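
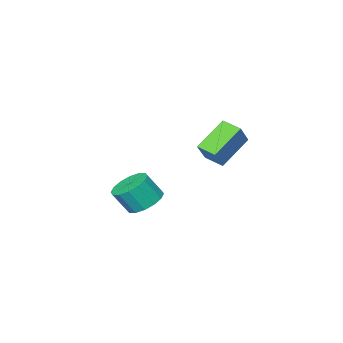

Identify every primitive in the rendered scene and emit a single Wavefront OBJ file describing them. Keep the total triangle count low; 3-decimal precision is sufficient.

v -1.897 2.044 0.807
v -3.156 1.954 1.774
v -2.094 2.851 0.626
v -3.353 2.76 1.593
v -1.247 2.4 1.687
v -2.506 2.309 2.654
v -1.444 3.206 1.506
v -2.703 3.116 2.473
v -2.085 -1.986 -3.245
v -1.328 -2.026 -3.651
v -0.818 -2.414 -2.66
v -1.575 -2.374 -2.255
v -1.346 -1.615 -3.481
v -0.836 -2.003 -2.49
v -1.562 -1.304 -3.248
v -1.052 -1.691 -2.257
v -1.918 -1.175 -3.014
v -1.408 -1.562 -2.023
v -2.319 -1.264 -2.842
v -1.809 -1.651 -1.851
v -2.657 -1.546 -2.779
v -2.147 -1.933 -1.788
v -2.842 -1.946 -2.84
v -2.332 -2.334 -1.849
v -2.824 -2.357 -3.01
v -2.314 -2.745 -2.019
v -2.608 -2.669 -3.243
v -2.098 -3.056 -2.252
v -2.252 -2.798 -3.477
v -1.742 -3.185 -2.486
v -1.851 -2.709 -3.649
v -1.341 -3.096 -2.658
v -1.513 -2.427 -3.712
v -1.003 -2.814 -2.721
f 2 4 1
f 5 2 1
f 1 4 3
f 3 5 1
f 2 8 4
f 6 2 5
f 6 8 2
f 4 8 3
f 7 5 3
f 3 8 7
f 7 6 5
f 8 6 7
f 10 9 13
f 10 13 11
f 11 13 14
f 11 14 12
f 13 9 15
f 13 15 14
f 14 15 16
f 14 16 12
f 15 9 17
f 15 17 16
f 16 17 18
f 16 18 12
f 17 9 19
f 17 19 18
f 18 19 20
f 18 20 12
f 19 9 21
f 19 21 20
f 20 21 22
f 20 22 12
f 21 9 23
f 21 23 22
f 22 23 24
f 22 24 12
f 23 9 25
f 23 25 24
f 24 25 26
f 24 26 12
f 25 9 27
f 25 27 26
f 26 27 28
f 26 28 12
f 27 9 29
f 27 29 28
f 28 29 30
f 28 30 12
f 29 9 31
f 29 31 30
f 30 31 32
f 30 32 12
f 31 9 33
f 31 33 32
f 32 33 34
f 32 34 12
f 33 9 10
f 33 10 34
f 34 10 11
f 34 11 12



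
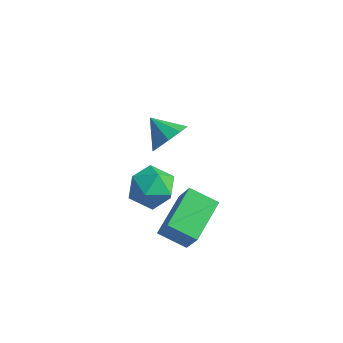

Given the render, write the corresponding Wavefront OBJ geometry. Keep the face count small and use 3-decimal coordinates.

v 2.334 -2.441 0.209
v 1.087 -2.881 0.804
v 1.93 -0.411 0.861
v 0.683 -0.851 1.456
v 3.137 -2.749 1.664
v 1.89 -3.189 2.259
v 2.733 -0.719 2.316
v 1.486 -1.159 2.911
v 0.804 -1.34 3.448
v 1.409 -2.323 3.37
v -0.749 -2.257 2.95
v -0.144 -3.24 2.872
v -0.331 -2.756 3.906
v 0.63 -2.19 4.214
v 0.03 -2.39 2.106
v 0.991 -1.824 2.414
v 0.931 -2.972 2.54
v 0.708 -3.198 3.652
v -0.048 -1.382 2.668
v -0.271 -1.608 3.78
v -2.873 3.076 0.171
v -2.413 3.757 0.841
v -4.107 3.124 0.969
v -2.745 4.119 0.307
v -3.136 3.994 -0.29
v -3.404 3.438 -0.672
v -3.424 2.714 -0.659
v -3.186 2.159 -0.258
v -2.802 2.033 0.344
v -2.451 2.395 0.865
v -2.298 3.076 1.061
f 2 4 1
f 5 2 1
f 1 4 3
f 3 5 1
f 2 8 4
f 6 2 5
f 6 8 2
f 4 8 3
f 7 5 3
f 3 8 7
f 7 6 5
f 8 6 7
f 9 20 14
f 9 14 10
f 9 10 16
f 9 16 19
f 9 19 20
f 10 14 18
f 14 20 13
f 20 19 11
f 19 16 15
f 16 10 17
f 12 18 13
f 12 13 11
f 12 11 15
f 12 15 17
f 12 17 18
f 13 18 14
f 11 13 20
f 15 11 19
f 17 15 16
f 18 17 10
f 22 21 24
f 22 24 23
f 24 21 25
f 24 25 23
f 25 21 26
f 25 26 23
f 26 21 27
f 26 27 23
f 27 21 28
f 27 28 23
f 28 21 29
f 28 29 23
f 29 21 30
f 29 30 23
f 30 21 31
f 30 31 23
f 31 21 22
f 31 22 23



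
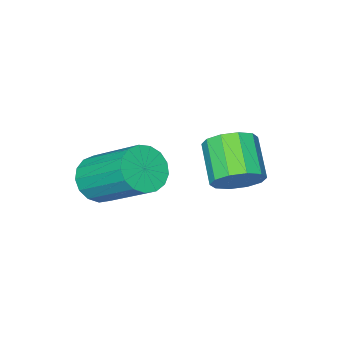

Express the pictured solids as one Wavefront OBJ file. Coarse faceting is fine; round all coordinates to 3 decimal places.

v -0.775 -2.103 2.092
v -0.064 -1.986 2.08
v -0.295 -0.461 3.257
v -1.005 -0.577 3.268
v -0.183 -1.8 1.815
v -0.413 -0.275 2.992
v -0.437 -1.683 1.614
v -0.667 -0.158 2.791
v -0.768 -1.662 1.522
v -0.998 -0.137 2.699
v -1.101 -1.742 1.561
v -1.331 -0.217 2.737
v -1.359 -1.905 1.721
v -1.59 -0.379 2.897
v -1.484 -2.113 1.966
v -1.714 -0.587 3.143
v -1.446 -2.318 2.24
v -1.676 -0.793 3.416
v -1.254 -2.474 2.48
v -1.484 -0.949 3.656
v -0.953 -2.545 2.631
v -1.183 -1.02 3.808
v -0.61 -2.515 2.658
v -0.841 -0.99 3.835
v -0.306 -2.39 2.556
v -0.536 -0.865 3.733
v -0.109 -2.199 2.347
v -0.339 -0.674 3.524
v -3.022 0.558 2.467
v -2.386 0.41 2.747
v -2.922 -0.526 3.472
v -3.558 -0.378 3.193
v -2.577 0.714 2.998
v -3.113 -0.222 3.723
v -2.938 0.959 3.047
v -3.474 0.023 3.772
v -3.331 1.051 2.875
v -3.867 0.115 3.6
v -3.606 0.954 2.547
v -4.142 0.018 3.272
v -3.658 0.706 2.188
v -4.194 -0.23 2.913
v -3.467 0.402 1.937
v -4.003 -0.534 2.662
v -3.106 0.157 1.888
v -3.642 -0.779 2.613
v -2.713 0.065 2.06
v -3.249 -0.871 2.785
v -2.438 0.162 2.388
v -2.974 -0.774 3.113
f 2 1 5
f 2 5 3
f 3 5 6
f 3 6 4
f 5 1 7
f 5 7 6
f 6 7 8
f 6 8 4
f 7 1 9
f 7 9 8
f 8 9 10
f 8 10 4
f 9 1 11
f 9 11 10
f 10 11 12
f 10 12 4
f 11 1 13
f 11 13 12
f 12 13 14
f 12 14 4
f 13 1 15
f 13 15 14
f 14 15 16
f 14 16 4
f 15 1 17
f 15 17 16
f 16 17 18
f 16 18 4
f 17 1 19
f 17 19 18
f 18 19 20
f 18 20 4
f 19 1 21
f 19 21 20
f 20 21 22
f 20 22 4
f 21 1 23
f 21 23 22
f 22 23 24
f 22 24 4
f 23 1 25
f 23 25 24
f 24 25 26
f 24 26 4
f 25 1 27
f 25 27 26
f 26 27 28
f 26 28 4
f 27 1 2
f 27 2 28
f 28 2 3
f 28 3 4
f 30 29 33
f 30 33 31
f 31 33 34
f 31 34 32
f 33 29 35
f 33 35 34
f 34 35 36
f 34 36 32
f 35 29 37
f 35 37 36
f 36 37 38
f 36 38 32
f 37 29 39
f 37 39 38
f 38 39 40
f 38 40 32
f 39 29 41
f 39 41 40
f 40 41 42
f 40 42 32
f 41 29 43
f 41 43 42
f 42 43 44
f 42 44 32
f 43 29 45
f 43 45 44
f 44 45 46
f 44 46 32
f 45 29 47
f 45 47 46
f 46 47 48
f 46 48 32
f 47 29 49
f 47 49 48
f 48 49 50
f 48 50 32
f 49 29 30
f 49 30 50
f 50 30 31
f 50 31 32



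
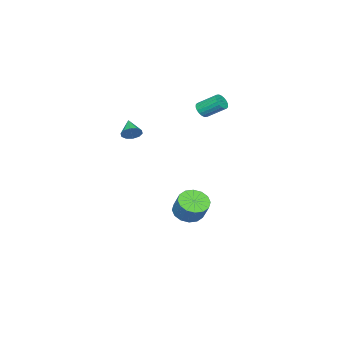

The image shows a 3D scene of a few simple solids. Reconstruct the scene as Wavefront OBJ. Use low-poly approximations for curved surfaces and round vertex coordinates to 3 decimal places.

v -2.942 -2.087 2.725
v -2.697 -2.323 3.145
v -3.013 -1.249 3.934
v -3.258 -1.013 3.515
v -2.519 -2.196 3.043
v -2.836 -1.122 3.833
v -2.426 -2.048 2.879
v -2.742 -0.974 3.668
v -2.434 -1.907 2.684
v -2.751 -0.833 3.474
v -2.543 -1.802 2.498
v -2.86 -0.728 3.287
v -2.731 -1.754 2.356
v -3.048 -0.68 3.146
v -2.961 -1.771 2.288
v -3.277 -0.697 3.077
v -3.187 -1.851 2.306
v -3.503 -0.777 3.095
v -3.364 -1.978 2.407
v -3.681 -0.904 3.197
v -3.458 -2.126 2.572
v -3.774 -1.052 3.361
v -3.449 -2.267 2.766
v -3.766 -1.193 3.556
v -3.34 -2.372 2.953
v -3.657 -1.298 3.742
v -3.152 -2.42 3.094
v -3.469 -1.346 3.884
v -2.923 -2.403 3.163
v -3.239 -1.329 3.952
v 2.947 -2.347 2.943
v 3.393 -2.494 3.283
v 2.293 -3.053 3.497
v 3.224 -2.217 3.435
v 2.949 -1.99 3.4
v 2.673 -1.9 3.19
v 2.501 -1.98 2.886
v 2.5 -2.201 2.603
v 2.669 -2.477 2.45
v 2.945 -2.704 2.486
v 3.221 -2.795 2.696
v 3.392 -2.714 3
v -1.588 -2.009 -4.426
v -0.994 -1.528 -4.921
v -0.617 -0.871 -3.828
v -1.212 -1.351 -3.334
v -1.393 -1.279 -4.933
v -1.017 -0.621 -3.84
v -1.845 -1.225 -4.81
v -1.468 -0.567 -3.717
v -2.228 -1.381 -4.584
v -1.851 -0.723 -3.491
v -2.439 -1.705 -4.316
v -2.062 -1.047 -3.223
v -2.423 -2.111 -4.077
v -2.046 -1.453 -2.985
v -2.183 -2.489 -3.932
v -1.806 -1.832 -2.839
v -1.783 -2.739 -3.92
v -1.407 -2.081 -2.827
v -1.332 -2.793 -4.043
v -0.955 -2.135 -2.95
v -0.949 -2.637 -4.269
v -0.572 -1.979 -3.176
v -0.738 -2.313 -4.537
v -0.361 -1.655 -3.444
v -0.754 -1.907 -4.775
v -0.377 -1.249 -3.683
f 2 1 5
f 2 5 3
f 3 5 6
f 3 6 4
f 5 1 7
f 5 7 6
f 6 7 8
f 6 8 4
f 7 1 9
f 7 9 8
f 8 9 10
f 8 10 4
f 9 1 11
f 9 11 10
f 10 11 12
f 10 12 4
f 11 1 13
f 11 13 12
f 12 13 14
f 12 14 4
f 13 1 15
f 13 15 14
f 14 15 16
f 14 16 4
f 15 1 17
f 15 17 16
f 16 17 18
f 16 18 4
f 17 1 19
f 17 19 18
f 18 19 20
f 18 20 4
f 19 1 21
f 19 21 20
f 20 21 22
f 20 22 4
f 21 1 23
f 21 23 22
f 22 23 24
f 22 24 4
f 23 1 25
f 23 25 24
f 24 25 26
f 24 26 4
f 25 1 27
f 25 27 26
f 26 27 28
f 26 28 4
f 27 1 29
f 27 29 28
f 28 29 30
f 28 30 4
f 29 1 2
f 29 2 30
f 30 2 3
f 30 3 4
f 32 31 34
f 32 34 33
f 34 31 35
f 34 35 33
f 35 31 36
f 35 36 33
f 36 31 37
f 36 37 33
f 37 31 38
f 37 38 33
f 38 31 39
f 38 39 33
f 39 31 40
f 39 40 33
f 40 31 41
f 40 41 33
f 41 31 42
f 41 42 33
f 42 31 32
f 42 32 33
f 44 43 47
f 44 47 45
f 45 47 48
f 45 48 46
f 47 43 49
f 47 49 48
f 48 49 50
f 48 50 46
f 49 43 51
f 49 51 50
f 50 51 52
f 50 52 46
f 51 43 53
f 51 53 52
f 52 53 54
f 52 54 46
f 53 43 55
f 53 55 54
f 54 55 56
f 54 56 46
f 55 43 57
f 55 57 56
f 56 57 58
f 56 58 46
f 57 43 59
f 57 59 58
f 58 59 60
f 58 60 46
f 59 43 61
f 59 61 60
f 60 61 62
f 60 62 46
f 61 43 63
f 61 63 62
f 62 63 64
f 62 64 46
f 63 43 65
f 63 65 64
f 64 65 66
f 64 66 46
f 65 43 67
f 65 67 66
f 66 67 68
f 66 68 46
f 67 43 44
f 67 44 68
f 68 44 45
f 68 45 46



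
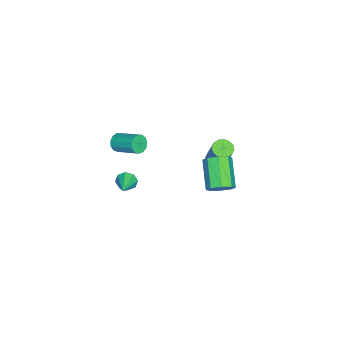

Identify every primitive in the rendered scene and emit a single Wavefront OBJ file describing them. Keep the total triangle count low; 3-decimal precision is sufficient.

v -1.49 -3.603 -1.89
v -1.129 -3.502 -2.306
v -0.729 -2.216 -1.646
v -1.09 -2.317 -1.23
v -1.403 -3.372 -2.393
v -1.003 -2.086 -1.733
v -1.705 -3.316 -2.32
v -1.305 -2.029 -1.66
v -1.938 -3.351 -2.111
v -1.539 -2.064 -1.451
v -2.03 -3.466 -1.831
v -1.63 -2.179 -1.171
v -1.949 -3.624 -1.571
v -1.55 -2.338 -0.911
v -1.723 -3.776 -1.411
v -1.324 -2.49 -0.751
v -1.423 -3.873 -1.404
v -1.023 -2.587 -0.744
v -1.144 -3.885 -1.551
v -0.744 -2.598 -0.891
v -0.975 -3.807 -1.806
v -0.575 -2.52 -1.146
v -0.969 -3.664 -2.087
v -0.569 -2.378 -1.427
v 2.304 -1.739 -0.786
v 2.529 -2.036 -1.204
v 3.456 -1.501 -0.334
v 2.483 -1.622 -1.304
v 2.332 -1.276 -1.1
v 2.164 -1.202 -0.713
v 2.079 -1.442 -0.368
v 2.125 -1.856 -0.268
v 2.276 -2.202 -0.472
v 2.444 -2.276 -0.859
v -4.35 0.701 -4.656
v -3.948 0.286 -4.695
v -3.148 0.883 -2.802
v -3.55 1.299 -2.764
v -3.823 0.526 -4.824
v -3.023 1.124 -2.931
v -3.84 0.814 -4.908
v -3.04 1.411 -3.015
v -3.993 1.072 -4.924
v -3.193 1.669 -3.031
v -4.242 1.23 -4.869
v -3.442 1.827 -2.976
v -4.52 1.247 -4.757
v -3.72 1.844 -2.864
v -4.752 1.117 -4.618
v -3.952 1.714 -2.725
v -4.877 0.876 -4.489
v -4.077 1.474 -2.596
v -4.86 0.589 -4.405
v -4.06 1.186 -2.512
v -4.707 0.331 -4.389
v -3.907 0.928 -2.496
v -4.458 0.173 -4.444
v -3.658 0.77 -2.551
v -4.18 0.156 -4.556
v -3.38 0.753 -2.663
v 1.349 2.731 -0.821
v 1.73 2.887 -0.231
v 0.452 2.285 0.752
v 0.071 2.129 0.161
v 1.409 3.305 -0.392
v 0.132 2.704 0.591
v 1.053 3.387 -0.804
v -0.224 2.785 0.179
v 0.87 3.084 -1.227
v -0.407 2.483 -0.244
v 0.968 2.575 -1.412
v -0.31 1.973 -0.429
v 1.288 2.156 -1.251
v 0.011 1.555 -0.268
v 1.644 2.075 -0.839
v 0.367 1.473 0.144
v 1.827 2.377 -0.416
v 0.55 1.776 0.567
f 2 1 5
f 2 5 3
f 3 5 6
f 3 6 4
f 5 1 7
f 5 7 6
f 6 7 8
f 6 8 4
f 7 1 9
f 7 9 8
f 8 9 10
f 8 10 4
f 9 1 11
f 9 11 10
f 10 11 12
f 10 12 4
f 11 1 13
f 11 13 12
f 12 13 14
f 12 14 4
f 13 1 15
f 13 15 14
f 14 15 16
f 14 16 4
f 15 1 17
f 15 17 16
f 16 17 18
f 16 18 4
f 17 1 19
f 17 19 18
f 18 19 20
f 18 20 4
f 19 1 21
f 19 21 20
f 20 21 22
f 20 22 4
f 21 1 23
f 21 23 22
f 22 23 24
f 22 24 4
f 23 1 2
f 23 2 24
f 24 2 3
f 24 3 4
f 26 25 28
f 26 28 27
f 28 25 29
f 28 29 27
f 29 25 30
f 29 30 27
f 30 25 31
f 30 31 27
f 31 25 32
f 31 32 27
f 32 25 33
f 32 33 27
f 33 25 34
f 33 34 27
f 34 25 26
f 34 26 27
f 36 35 39
f 36 39 37
f 37 39 40
f 37 40 38
f 39 35 41
f 39 41 40
f 40 41 42
f 40 42 38
f 41 35 43
f 41 43 42
f 42 43 44
f 42 44 38
f 43 35 45
f 43 45 44
f 44 45 46
f 44 46 38
f 45 35 47
f 45 47 46
f 46 47 48
f 46 48 38
f 47 35 49
f 47 49 48
f 48 49 50
f 48 50 38
f 49 35 51
f 49 51 50
f 50 51 52
f 50 52 38
f 51 35 53
f 51 53 52
f 52 53 54
f 52 54 38
f 53 35 55
f 53 55 54
f 54 55 56
f 54 56 38
f 55 35 57
f 55 57 56
f 56 57 58
f 56 58 38
f 57 35 59
f 57 59 58
f 58 59 60
f 58 60 38
f 59 35 36
f 59 36 60
f 60 36 37
f 60 37 38
f 62 61 65
f 62 65 63
f 63 65 66
f 63 66 64
f 65 61 67
f 65 67 66
f 66 67 68
f 66 68 64
f 67 61 69
f 67 69 68
f 68 69 70
f 68 70 64
f 69 61 71
f 69 71 70
f 70 71 72
f 70 72 64
f 71 61 73
f 71 73 72
f 72 73 74
f 72 74 64
f 73 61 75
f 73 75 74
f 74 75 76
f 74 76 64
f 75 61 77
f 75 77 76
f 76 77 78
f 76 78 64
f 77 61 62
f 77 62 78
f 78 62 63
f 78 63 64



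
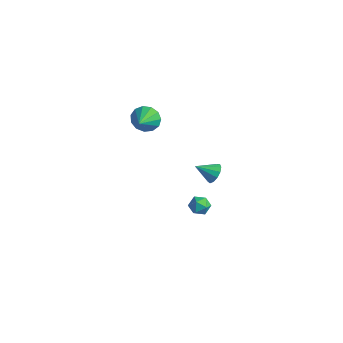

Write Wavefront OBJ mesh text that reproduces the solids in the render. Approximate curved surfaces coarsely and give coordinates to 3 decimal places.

v 3.762 -3.549 2.611
v 4.236 -3.551 3.041
v 3.198 -4.351 3.229
v 4.001 -3.3 3.15
v 3.689 -3.129 3.089
v 3.401 -3.091 2.875
v 3.228 -3.198 2.578
v 3.224 -3.417 2.291
v 3.391 -3.677 2.105
v 3.676 -3.897 2.081
v 3.988 -4.006 2.224
v 4.229 -3.97 2.49
v 4.321 -3.8 2.795
v 1.229 -2.206 -2.857
v 1.646 -1.98 -2.394
v 1.014 -3.06 -2.246
v 1.431 -2.834 -1.783
v 0.861 -2.516 -1.899
v 0.994 -1.989 -2.277
v 1.666 -3.051 -2.363
v 1.799 -2.524 -2.741
v 1.916 -2.503 -2.089
v 1.419 -2.172 -1.802
v 1.241 -2.868 -2.838
v 0.744 -2.537 -2.551
v -3.819 -2.174 1.363
v -3.434 -1.605 1.897
v -3.121 -3.146 1.897
v -3.835 -1.764 2.13
v -4.231 -2.054 2.12
v -4.495 -2.381 1.869
v -4.545 -2.643 1.458
v -4.364 -2.756 1.016
v -4.01 -2.684 0.685
v -3.595 -2.45 0.569
v -3.251 -2.129 0.705
v -3.087 -1.822 1.05
v -3.156 -1.626 1.494
f 2 1 4
f 2 4 3
f 4 1 5
f 4 5 3
f 5 1 6
f 5 6 3
f 6 1 7
f 6 7 3
f 7 1 8
f 7 8 3
f 8 1 9
f 8 9 3
f 9 1 10
f 9 10 3
f 10 1 11
f 10 11 3
f 11 1 12
f 11 12 3
f 12 1 13
f 12 13 3
f 13 1 2
f 13 2 3
f 14 25 19
f 14 19 15
f 14 15 21
f 14 21 24
f 14 24 25
f 15 19 23
f 19 25 18
f 25 24 16
f 24 21 20
f 21 15 22
f 17 23 18
f 17 18 16
f 17 16 20
f 17 20 22
f 17 22 23
f 18 23 19
f 16 18 25
f 20 16 24
f 22 20 21
f 23 22 15
f 27 26 29
f 27 29 28
f 29 26 30
f 29 30 28
f 30 26 31
f 30 31 28
f 31 26 32
f 31 32 28
f 32 26 33
f 32 33 28
f 33 26 34
f 33 34 28
f 34 26 35
f 34 35 28
f 35 26 36
f 35 36 28
f 36 26 37
f 36 37 28
f 37 26 38
f 37 38 28
f 38 26 27
f 38 27 28



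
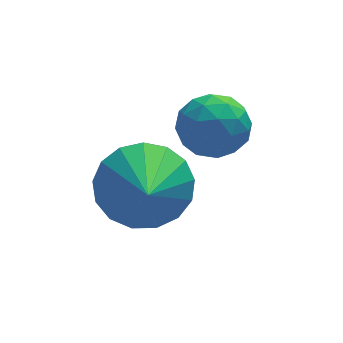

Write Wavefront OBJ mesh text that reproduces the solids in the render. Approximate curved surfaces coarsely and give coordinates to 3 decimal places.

v -2.122 3.643 2.405
v -1.705 3.954 2.94
v -1.835 2.546 2.82
v -1.418 2.857 3.355
v -2.162 2.924 3.374
v -2.339 3.602 3.118
v -1.201 2.898 2.642
v -1.378 3.576 2.386
v -1.136 3.494 3.087
v -1.73 3.51 3.539
v -1.81 2.99 2.221
v -2.404 3.006 2.673
v -1.939 3.895 2.636
v -1.601 2.605 3.124
v -2.038 2.644 3.135
v -1.794 2.827 3.45
v -2.311 3.688 2.74
v -2.066 3.871 3.055
v -2.335 3.265 3.31
v -1.474 2.629 2.705
v -1.229 2.812 3.02
v -1.746 3.673 2.31
v -1.502 3.856 2.625
v -1.205 3.235 2.45
v -1.359 3.807 3.037
v -1.191 3.162 3.281
v -1.063 3.186 2.862
v -1.167 3.585 2.711
v -1.708 3.817 3.303
v -1.54 3.172 3.547
v -1.977 3.211 3.558
v -2.081 3.61 3.407
v -1.374 3.546 3.389
v -2 3.328 2.213
v -1.832 2.683 2.457
v -1.459 2.89 2.353
v -1.563 3.289 2.202
v -2.349 3.338 2.479
v -2.181 2.693 2.723
v -2.373 2.915 3.049
v -2.477 3.314 2.898
v -2.166 2.954 2.371
v -3.063 3.373 1.23
v -2.11 3.279 1.294
v -3.257 2.087 2.23
v -2.216 3.563 1.639
v -2.516 3.804 1.89
v -2.941 3.946 1.99
v -3.395 3.957 1.916
v -3.772 3.833 1.684
v -3.987 3.604 1.349
v -3.99 3.323 0.986
v -3.781 3.052 0.679
v -3.408 2.855 0.498
v -2.955 2.776 0.485
v -2.527 2.834 0.643
v -2.222 3.016 0.934
f 1 38 17
f 38 12 41
f 17 41 6
f 38 41 17
f 1 17 13
f 17 6 18
f 13 18 2
f 17 18 13
f 1 13 22
f 13 2 23
f 22 23 8
f 13 23 22
f 1 22 34
f 22 8 37
f 34 37 11
f 22 37 34
f 1 34 38
f 34 11 42
f 38 42 12
f 34 42 38
f 2 18 29
f 18 6 32
f 29 32 10
f 18 32 29
f 6 41 19
f 41 12 40
f 19 40 5
f 41 40 19
f 12 42 39
f 42 11 35
f 39 35 3
f 42 35 39
f 11 37 36
f 37 8 24
f 36 24 7
f 37 24 36
f 8 23 28
f 23 2 25
f 28 25 9
f 23 25 28
f 4 30 16
f 30 10 31
f 16 31 5
f 30 31 16
f 4 16 14
f 16 5 15
f 14 15 3
f 16 15 14
f 4 14 21
f 14 3 20
f 21 20 7
f 14 20 21
f 4 21 26
f 21 7 27
f 26 27 9
f 21 27 26
f 4 26 30
f 26 9 33
f 30 33 10
f 26 33 30
f 5 31 19
f 31 10 32
f 19 32 6
f 31 32 19
f 3 15 39
f 15 5 40
f 39 40 12
f 15 40 39
f 7 20 36
f 20 3 35
f 36 35 11
f 20 35 36
f 9 27 28
f 27 7 24
f 28 24 8
f 27 24 28
f 10 33 29
f 33 9 25
f 29 25 2
f 33 25 29
f 44 43 46
f 44 46 45
f 46 43 47
f 46 47 45
f 47 43 48
f 47 48 45
f 48 43 49
f 48 49 45
f 49 43 50
f 49 50 45
f 50 43 51
f 50 51 45
f 51 43 52
f 51 52 45
f 52 43 53
f 52 53 45
f 53 43 54
f 53 54 45
f 54 43 55
f 54 55 45
f 55 43 56
f 55 56 45
f 56 43 57
f 56 57 45
f 57 43 44
f 57 44 45



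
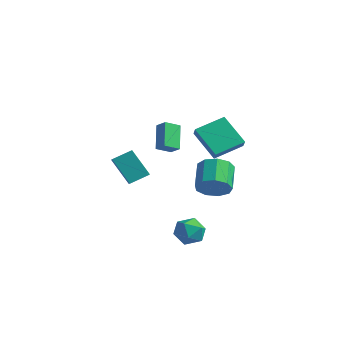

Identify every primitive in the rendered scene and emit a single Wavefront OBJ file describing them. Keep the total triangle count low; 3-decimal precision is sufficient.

v 2.839 1.762 2.024
v 1.211 1.968 3.35
v 3.521 3.415 2.605
v 1.893 3.621 3.931
v 3.267 1.379 2.609
v 1.639 1.585 3.935
v 3.949 3.032 3.19
v 2.321 3.238 4.516
v -3.466 1.797 -2.125
v -4.726 1.707 -0.562
v -2.88 2.828 -1.594
v -4.141 2.739 -0.031
v -2.779 1.141 -1.609
v -4.04 1.052 -0.046
v -2.194 2.173 -1.078
v -3.454 2.083 0.485
v 2.501 0.596 -3.902
v 3.342 0.189 -3.551
v 1.698 0.051 -2.609
v 2.539 -0.356 -2.258
v 2.44 0.637 -2.287
v 2.936 0.974 -3.086
v 2.104 -0.734 -3.074
v 2.6 -0.397 -3.873
v 3.097 -0.634 -3.039
v 3.305 0.214 -2.553
v 1.735 0.026 -3.607
v 1.943 0.874 -3.121
v -2.785 4.724 1.468
v -3.155 3.837 1.939
v -2.098 4.693 1.951
v -2.468 3.806 2.421
v -1.952 3.714 0.219
v -2.322 2.827 0.689
v -1.265 3.683 0.701
v -1.635 2.796 1.172
v 3.715 0.691 0.456
v 4.203 1.427 -0.074
v 3.333 2.644 0.814
v 2.845 1.909 1.344
v 3.609 1.245 -0.406
v 2.739 2.462 0.482
v 3.064 0.803 -0.335
v 2.195 2.021 0.553
v 2.824 0.31 0.107
v 1.954 1.527 0.995
v 3.001 -0.006 0.712
v 2.131 1.212 1.6
v 3.512 0.005 1.197
v 2.642 1.223 2.085
v 4.117 0.337 1.335
v 3.248 1.555 2.224
v 4.535 0.835 1.062
v 3.665 2.052 1.95
v 4.569 1.265 0.506
v 3.699 2.483 1.394
f 2 4 1
f 5 2 1
f 1 4 3
f 3 5 1
f 2 8 4
f 6 2 5
f 6 8 2
f 4 8 3
f 7 5 3
f 3 8 7
f 7 6 5
f 8 6 7
f 10 12 9
f 13 10 9
f 9 12 11
f 11 13 9
f 10 16 12
f 14 10 13
f 14 16 10
f 12 16 11
f 15 13 11
f 11 16 15
f 15 14 13
f 16 14 15
f 17 28 22
f 17 22 18
f 17 18 24
f 17 24 27
f 17 27 28
f 18 22 26
f 22 28 21
f 28 27 19
f 27 24 23
f 24 18 25
f 20 26 21
f 20 21 19
f 20 19 23
f 20 23 25
f 20 25 26
f 21 26 22
f 19 21 28
f 23 19 27
f 25 23 24
f 26 25 18
f 30 32 29
f 33 30 29
f 29 32 31
f 31 33 29
f 30 36 32
f 34 30 33
f 34 36 30
f 32 36 31
f 35 33 31
f 31 36 35
f 35 34 33
f 36 34 35
f 38 37 41
f 38 41 39
f 39 41 42
f 39 42 40
f 41 37 43
f 41 43 42
f 42 43 44
f 42 44 40
f 43 37 45
f 43 45 44
f 44 45 46
f 44 46 40
f 45 37 47
f 45 47 46
f 46 47 48
f 46 48 40
f 47 37 49
f 47 49 48
f 48 49 50
f 48 50 40
f 49 37 51
f 49 51 50
f 50 51 52
f 50 52 40
f 51 37 53
f 51 53 52
f 52 53 54
f 52 54 40
f 53 37 55
f 53 55 54
f 54 55 56
f 54 56 40
f 55 37 38
f 55 38 56
f 56 38 39
f 56 39 40



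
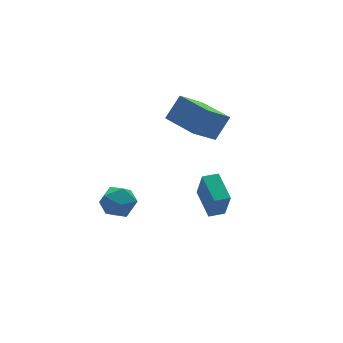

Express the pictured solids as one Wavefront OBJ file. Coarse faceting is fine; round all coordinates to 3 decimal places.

v 1.059 0.975 2.203
v 2.057 1.195 3.447
v 0.65 3.106 2.156
v 1.648 3.325 3.4
v 2.552 1.235 0.96
v 3.55 1.454 2.204
v 2.143 3.365 0.913
v 3.141 3.585 2.157
v -0.598 -3.348 -0.551
v -0.646 -3.933 1.087
v -0.312 -1.725 0.038
v -0.36 -2.31 1.676
v 0.26 -3.49 -0.576
v 0.212 -4.075 1.062
v 0.546 -1.867 0.013
v 0.498 -2.452 1.651
v -3.923 0.636 0.246
v -3.024 0.145 -0.034
v -4.836 -0.585 -0.546
v -3.937 -1.076 -0.826
v -4.235 -1.053 0.194
v -3.67 -0.298 0.683
v -4.19 -0.142 -1.263
v -3.625 0.613 -0.774
v -3.189 -0.336 -0.966
v -3.217 -0.899 -0.066
v -4.643 0.459 -0.514
v -4.671 -0.104 0.386
f 2 4 1
f 5 2 1
f 1 4 3
f 3 5 1
f 2 8 4
f 6 2 5
f 6 8 2
f 4 8 3
f 7 5 3
f 3 8 7
f 7 6 5
f 8 6 7
f 10 12 9
f 13 10 9
f 9 12 11
f 11 13 9
f 10 16 12
f 14 10 13
f 14 16 10
f 12 16 11
f 15 13 11
f 11 16 15
f 15 14 13
f 16 14 15
f 17 28 22
f 17 22 18
f 17 18 24
f 17 24 27
f 17 27 28
f 18 22 26
f 22 28 21
f 28 27 19
f 27 24 23
f 24 18 25
f 20 26 21
f 20 21 19
f 20 19 23
f 20 23 25
f 20 25 26
f 21 26 22
f 19 21 28
f 23 19 27
f 25 23 24
f 26 25 18



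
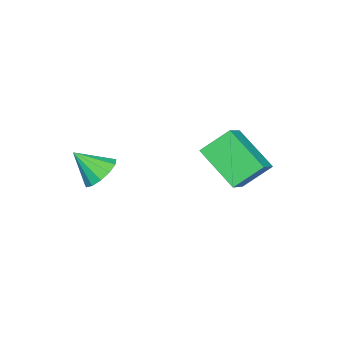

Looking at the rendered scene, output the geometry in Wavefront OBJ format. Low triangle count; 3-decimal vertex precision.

v -2.312 1.381 -1.529
v -1.098 1.404 -0.615
v -1.532 3.006 -2.607
v -0.318 3.029 -1.692
v -1.602 0.431 -2.448
v -0.388 0.454 -1.533
v -0.822 2.056 -3.525
v 0.392 2.079 -2.611
v 3.113 -2.078 -0.873
v 3.826 -1.752 -0.634
v 3.247 -3.082 0.093
v 3.498 -1.55 -0.379
v 3.048 -1.516 -0.281
v 2.618 -1.66 -0.37
v 2.346 -1.937 -0.62
v 2.316 -2.259 -0.95
v 2.54 -2.524 -1.256
v 2.945 -2.647 -1.44
v 3.404 -2.59 -1.445
v 3.77 -2.37 -1.268
v 3.927 -2.058 -0.966
f 2 4 1
f 5 2 1
f 1 4 3
f 3 5 1
f 2 8 4
f 6 2 5
f 6 8 2
f 4 8 3
f 7 5 3
f 3 8 7
f 7 6 5
f 8 6 7
f 10 9 12
f 10 12 11
f 12 9 13
f 12 13 11
f 13 9 14
f 13 14 11
f 14 9 15
f 14 15 11
f 15 9 16
f 15 16 11
f 16 9 17
f 16 17 11
f 17 9 18
f 17 18 11
f 18 9 19
f 18 19 11
f 19 9 20
f 19 20 11
f 20 9 21
f 20 21 11
f 21 9 10
f 21 10 11



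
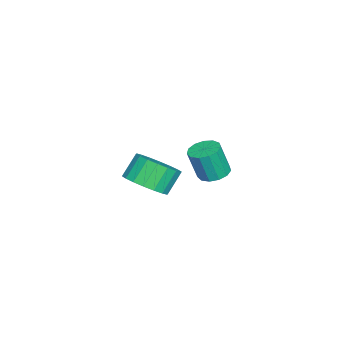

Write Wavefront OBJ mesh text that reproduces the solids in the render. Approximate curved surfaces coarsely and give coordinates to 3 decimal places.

v -0.674 -1.646 -2.833
v 0.237 -1.453 -2.267
v -0.475 -1.04 -1.261
v -1.386 -1.234 -1.827
v 0.16 -1.032 -2.495
v -0.552 -0.619 -1.488
v -0.082 -0.732 -2.789
v -0.795 -0.319 -1.783
v -0.442 -0.613 -3.092
v -1.154 -0.201 -2.086
v -0.847 -0.699 -3.344
v -1.56 -0.287 -2.338
v -1.218 -0.973 -3.495
v -1.931 -0.56 -2.489
v -1.482 -1.38 -3.514
v -2.194 -0.967 -2.508
v -1.585 -1.84 -3.399
v -2.297 -1.427 -2.393
v -1.508 -2.261 -3.172
v -2.22 -1.848 -2.165
v -1.265 -2.561 -2.877
v -1.978 -2.148 -1.871
v -0.906 -2.679 -2.574
v -1.618 -2.267 -1.568
v -0.5 -2.593 -2.322
v -1.213 -2.181 -1.316
v -0.129 -2.32 -2.171
v -0.842 -1.907 -1.165
v 0.134 -1.913 -2.152
v -0.578 -1.5 -1.146
v 3.668 2.392 1.55
v 4.216 2.023 1.388
v 4.36 1.64 2.747
v 3.812 2.008 2.91
v 4.343 2.374 1.473
v 4.488 1.991 2.833
v 4.256 2.731 1.583
v 4.401 2.347 2.943
v 3.982 2.98 1.683
v 4.127 2.596 3.042
v 3.609 3.042 1.74
v 3.753 2.659 3.1
v 3.254 2.898 1.737
v 3.398 2.514 3.097
v 3.03 2.593 1.675
v 3.175 2.209 3.034
v 3.009 2.224 1.573
v 3.154 1.841 2.933
v 3.197 1.909 1.464
v 3.342 1.525 2.824
v 3.534 1.746 1.382
v 3.679 1.363 2.742
v 3.914 1.789 1.354
v 4.059 1.406 2.714
f 2 1 5
f 2 5 3
f 3 5 6
f 3 6 4
f 5 1 7
f 5 7 6
f 6 7 8
f 6 8 4
f 7 1 9
f 7 9 8
f 8 9 10
f 8 10 4
f 9 1 11
f 9 11 10
f 10 11 12
f 10 12 4
f 11 1 13
f 11 13 12
f 12 13 14
f 12 14 4
f 13 1 15
f 13 15 14
f 14 15 16
f 14 16 4
f 15 1 17
f 15 17 16
f 16 17 18
f 16 18 4
f 17 1 19
f 17 19 18
f 18 19 20
f 18 20 4
f 19 1 21
f 19 21 20
f 20 21 22
f 20 22 4
f 21 1 23
f 21 23 22
f 22 23 24
f 22 24 4
f 23 1 25
f 23 25 24
f 24 25 26
f 24 26 4
f 25 1 27
f 25 27 26
f 26 27 28
f 26 28 4
f 27 1 29
f 27 29 28
f 28 29 30
f 28 30 4
f 29 1 2
f 29 2 30
f 30 2 3
f 30 3 4
f 32 31 35
f 32 35 33
f 33 35 36
f 33 36 34
f 35 31 37
f 35 37 36
f 36 37 38
f 36 38 34
f 37 31 39
f 37 39 38
f 38 39 40
f 38 40 34
f 39 31 41
f 39 41 40
f 40 41 42
f 40 42 34
f 41 31 43
f 41 43 42
f 42 43 44
f 42 44 34
f 43 31 45
f 43 45 44
f 44 45 46
f 44 46 34
f 45 31 47
f 45 47 46
f 46 47 48
f 46 48 34
f 47 31 49
f 47 49 48
f 48 49 50
f 48 50 34
f 49 31 51
f 49 51 50
f 50 51 52
f 50 52 34
f 51 31 53
f 51 53 52
f 52 53 54
f 52 54 34
f 53 31 32
f 53 32 54
f 54 32 33
f 54 33 34



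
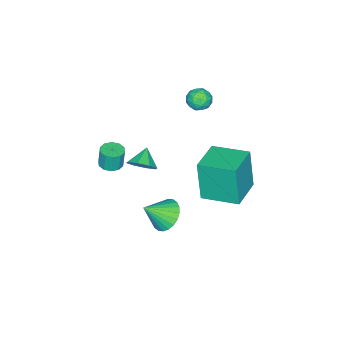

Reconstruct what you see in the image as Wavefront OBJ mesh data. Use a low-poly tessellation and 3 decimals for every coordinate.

v 0.443 0.867 -2.106
v 1.172 1.196 -2.52
v 1.277 0.193 -1.174
v 1.109 1.447 -2.282
v 0.945 1.609 -2.017
v 0.704 1.659 -1.766
v 0.424 1.588 -1.567
v 0.147 1.407 -1.449
v -0.085 1.144 -1.432
v -0.237 0.839 -1.517
v -0.285 0.538 -1.692
v -0.222 0.288 -1.929
v -0.058 0.125 -2.194
v 0.182 0.076 -2.445
v 0.462 0.147 -2.644
v 0.739 0.327 -2.762
v 0.972 0.59 -2.779
v 1.123 0.895 -2.694
v -2.157 1.944 -0.968
v -2.331 1.614 1.19
v -2.468 3.771 -0.714
v -2.643 3.441 1.444
v -0.397 2.219 -0.784
v -0.572 1.889 1.374
v -0.709 4.046 -0.53
v -0.883 3.716 1.628
v 0.821 -1.845 0.697
v 1.4 -1.837 0.731
v 1.338 -1.767 1.757
v 0.759 -1.775 1.723
v 1.286 -1.498 0.701
v 1.224 -1.428 1.727
v 0.994 -1.292 0.67
v 0.933 -1.222 1.695
v 0.636 -1.297 0.649
v 0.575 -1.227 1.674
v 0.349 -1.512 0.646
v 0.287 -1.441 1.672
v 0.242 -1.853 0.663
v 0.18 -1.783 1.689
v 0.356 -2.192 0.693
v 0.294 -2.122 1.719
v 0.647 -2.398 0.725
v 0.586 -2.328 1.75
v 1.005 -2.393 0.746
v 0.944 -2.323 1.771
v 1.293 -2.179 0.748
v 1.231 -2.108 1.774
v -3.368 -2.928 -3.602
v -2.904 -3.426 -3.182
v -4.192 -3.152 -2.958
v -2.89 -2.854 -2.965
v -3.156 -2.325 -3.121
v -3.546 -2.149 -3.559
v -3.832 -2.43 -4.022
v -3.846 -3.002 -4.239
v -3.58 -3.531 -4.083
v -3.189 -3.706 -3.645
v -3.865 0.483 2.252
v -3.328 0.159 2.464
v -4.492 -0.239 2.736
v -3.955 -0.563 2.948
v -4.101 0.033 3.196
v -3.714 0.48 2.897
v -4.106 -0.56 2.303
v -3.719 -0.113 2.004
v -3.477 -0.485 2.496
v -3.474 -0.119 3.048
v -4.346 0.039 2.152
v -4.343 0.405 2.704
v -3.541 0.385 2.316
v -4.279 -0.465 2.884
v -4.365 -0.114 3.03
v -4.049 -0.305 3.155
v -3.768 0.573 2.57
v -3.452 0.383 2.695
v -3.907 0.308 3.125
v -4.368 -0.463 2.505
v -4.052 -0.653 2.63
v -3.771 0.225 2.045
v -3.455 0.034 2.17
v -3.913 -0.388 2.075
v -3.313 -0.185 2.459
v -3.682 -0.61 2.743
v -3.771 -0.607 2.364
v -3.543 -0.345 2.188
v -3.311 0.031 2.783
v -3.68 -0.394 3.067
v -3.766 -0.044 3.213
v -3.538 0.219 3.038
v -3.399 -0.348 2.802
v -4.14 0.314 2.133
v -4.509 -0.111 2.417
v -4.282 -0.299 2.162
v -4.054 -0.036 1.987
v -4.138 0.53 2.457
v -4.507 0.105 2.741
v -4.277 0.265 3.012
v -4.049 0.527 2.836
v -4.421 0.268 2.398
f 2 1 4
f 2 4 3
f 4 1 5
f 4 5 3
f 5 1 6
f 5 6 3
f 6 1 7
f 6 7 3
f 7 1 8
f 7 8 3
f 8 1 9
f 8 9 3
f 9 1 10
f 9 10 3
f 10 1 11
f 10 11 3
f 11 1 12
f 11 12 3
f 12 1 13
f 12 13 3
f 13 1 14
f 13 14 3
f 14 1 15
f 14 15 3
f 15 1 16
f 15 16 3
f 16 1 17
f 16 17 3
f 17 1 18
f 17 18 3
f 18 1 2
f 18 2 3
f 20 22 19
f 23 20 19
f 19 22 21
f 21 23 19
f 20 26 22
f 24 20 23
f 24 26 20
f 22 26 21
f 25 23 21
f 21 26 25
f 25 24 23
f 26 24 25
f 28 27 31
f 28 31 29
f 29 31 32
f 29 32 30
f 31 27 33
f 31 33 32
f 32 33 34
f 32 34 30
f 33 27 35
f 33 35 34
f 34 35 36
f 34 36 30
f 35 27 37
f 35 37 36
f 36 37 38
f 36 38 30
f 37 27 39
f 37 39 38
f 38 39 40
f 38 40 30
f 39 27 41
f 39 41 40
f 40 41 42
f 40 42 30
f 41 27 43
f 41 43 42
f 42 43 44
f 42 44 30
f 43 27 45
f 43 45 44
f 44 45 46
f 44 46 30
f 45 27 47
f 45 47 46
f 46 47 48
f 46 48 30
f 47 27 28
f 47 28 48
f 48 28 29
f 48 29 30
f 50 49 52
f 50 52 51
f 52 49 53
f 52 53 51
f 53 49 54
f 53 54 51
f 54 49 55
f 54 55 51
f 55 49 56
f 55 56 51
f 56 49 57
f 56 57 51
f 57 49 58
f 57 58 51
f 58 49 50
f 58 50 51
f 59 96 75
f 96 70 99
f 75 99 64
f 96 99 75
f 59 75 71
f 75 64 76
f 71 76 60
f 75 76 71
f 59 71 80
f 71 60 81
f 80 81 66
f 71 81 80
f 59 80 92
f 80 66 95
f 92 95 69
f 80 95 92
f 59 92 96
f 92 69 100
f 96 100 70
f 92 100 96
f 60 76 87
f 76 64 90
f 87 90 68
f 76 90 87
f 64 99 77
f 99 70 98
f 77 98 63
f 99 98 77
f 70 100 97
f 100 69 93
f 97 93 61
f 100 93 97
f 69 95 94
f 95 66 82
f 94 82 65
f 95 82 94
f 66 81 86
f 81 60 83
f 86 83 67
f 81 83 86
f 62 88 74
f 88 68 89
f 74 89 63
f 88 89 74
f 62 74 72
f 74 63 73
f 72 73 61
f 74 73 72
f 62 72 79
f 72 61 78
f 79 78 65
f 72 78 79
f 62 79 84
f 79 65 85
f 84 85 67
f 79 85 84
f 62 84 88
f 84 67 91
f 88 91 68
f 84 91 88
f 63 89 77
f 89 68 90
f 77 90 64
f 89 90 77
f 61 73 97
f 73 63 98
f 97 98 70
f 73 98 97
f 65 78 94
f 78 61 93
f 94 93 69
f 78 93 94
f 67 85 86
f 85 65 82
f 86 82 66
f 85 82 86
f 68 91 87
f 91 67 83
f 87 83 60
f 91 83 87



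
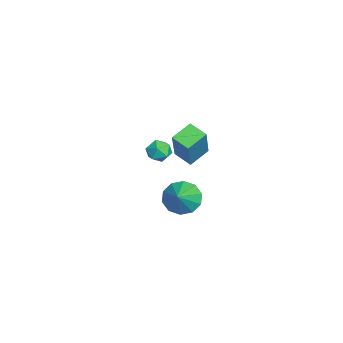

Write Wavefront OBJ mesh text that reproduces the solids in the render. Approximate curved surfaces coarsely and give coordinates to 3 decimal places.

v 1.588 -1.911 1.949
v 2.576 -2.002 3.592
v 0.936 -1.181 2.381
v 1.924 -1.273 4.025
v 2.136 -1.247 1.655
v 3.124 -1.339 3.299
v 1.484 -0.518 2.088
v 2.472 -0.609 3.731
v -1.308 -2.198 0.603
v -0.859 -2.275 0.136
v -1.841 -3.025 0.224
v -1.392 -3.102 -0.243
v -1.241 -3.227 0.379
v -0.911 -2.716 0.613
v -1.789 -2.584 -0.253
v -1.459 -2.073 -0.019
v -1.156 -2.513 -0.393
v -0.817 -2.91 -0.002
v -1.883 -2.39 0.362
v -1.544 -2.787 0.753
v -0.586 -1.639 -2.339
v -0.071 -1.169 -2.908
v 0.486 -1.821 -1.521
v -0.29 -0.813 -2.541
v -0.623 -0.773 -2.097
v -0.941 -1.063 -1.745
v -1.123 -1.573 -1.62
v -1.1 -2.109 -1.769
v -0.881 -2.464 -2.136
v -0.549 -2.505 -2.581
v -0.231 -2.214 -2.933
v -0.048 -1.704 -3.058
f 2 4 1
f 5 2 1
f 1 4 3
f 3 5 1
f 2 8 4
f 6 2 5
f 6 8 2
f 4 8 3
f 7 5 3
f 3 8 7
f 7 6 5
f 8 6 7
f 9 20 14
f 9 14 10
f 9 10 16
f 9 16 19
f 9 19 20
f 10 14 18
f 14 20 13
f 20 19 11
f 19 16 15
f 16 10 17
f 12 18 13
f 12 13 11
f 12 11 15
f 12 15 17
f 12 17 18
f 13 18 14
f 11 13 20
f 15 11 19
f 17 15 16
f 18 17 10
f 22 21 24
f 22 24 23
f 24 21 25
f 24 25 23
f 25 21 26
f 25 26 23
f 26 21 27
f 26 27 23
f 27 21 28
f 27 28 23
f 28 21 29
f 28 29 23
f 29 21 30
f 29 30 23
f 30 21 31
f 30 31 23
f 31 21 32
f 31 32 23
f 32 21 22
f 32 22 23



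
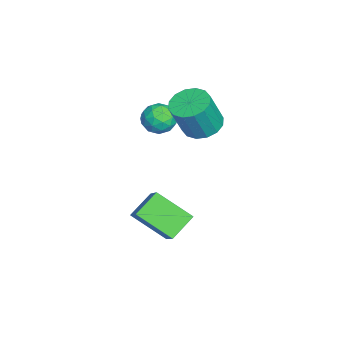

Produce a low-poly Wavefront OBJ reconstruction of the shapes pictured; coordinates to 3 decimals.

v -2.976 -3.615 1.981
v -2.546 -3.11 1.555
v -2.114 -4.53 1.765
v -1.684 -4.025 1.339
v -1.747 -3.929 2.12
v -2.281 -3.363 2.253
v -2.379 -4.277 1.067
v -2.913 -3.711 1.2
v -2.177 -3.518 0.991
v -1.787 -3.303 1.641
v -2.873 -4.337 1.679
v -2.483 -4.122 2.329
v -2.837 -3.282 1.787
v -1.823 -4.358 1.533
v -1.86 -4.302 1.992
v -1.608 -4.004 1.742
v -2.681 -3.431 2.197
v -2.428 -3.134 1.947
v -1.958 -3.615 2.279
v -2.232 -4.506 1.373
v -1.979 -4.209 1.123
v -3.052 -3.636 1.578
v -2.8 -3.338 1.328
v -2.702 -4.025 1.041
v -2.367 -3.225 1.205
v -1.86 -3.763 1.078
v -2.269 -3.911 0.918
v -2.583 -3.579 0.996
v -2.138 -3.099 1.587
v -1.631 -3.637 1.46
v -1.668 -3.58 1.919
v -1.982 -3.248 1.997
v -1.921 -3.339 1.255
v -3.029 -4.003 1.86
v -2.522 -4.541 1.733
v -2.678 -4.392 1.323
v -2.992 -4.06 1.401
v -2.8 -3.877 2.242
v -2.293 -4.415 2.115
v -2.077 -4.061 2.324
v -2.391 -3.729 2.402
v -2.739 -4.301 2.065
v -2.233 -2.067 1.534
v -1.613 -1.442 1.528
v -1.107 -1.929 3.12
v -1.727 -2.553 3.126
v -1.981 -1.241 1.706
v -1.475 -1.728 3.298
v -2.416 -1.262 1.838
v -1.911 -1.748 3.43
v -2.803 -1.498 1.889
v -2.297 -1.984 3.481
v -3.036 -1.886 1.844
v -2.531 -2.373 3.436
v -3.055 -2.323 1.717
v -2.549 -2.809 3.309
v -2.853 -2.691 1.54
v -2.347 -3.178 3.132
v -2.485 -2.892 1.362
v -1.979 -3.379 2.954
v -2.049 -2.872 1.23
v -1.544 -3.358 2.822
v -1.663 -2.636 1.179
v -1.157 -3.122 2.771
v -1.429 -2.247 1.224
v -0.924 -2.734 2.816
v -1.411 -1.811 1.351
v -0.905 -2.297 2.943
v 0.943 -3.169 -3.06
v 0.53 -4.636 -2.066
v 0.103 -2.461 -2.365
v -0.31 -3.929 -1.371
v 2.13 -2.791 -2.009
v 1.717 -4.259 -1.015
v 1.29 -2.084 -1.314
v 0.877 -3.551 -0.32
f 1 38 17
f 38 12 41
f 17 41 6
f 38 41 17
f 1 17 13
f 17 6 18
f 13 18 2
f 17 18 13
f 1 13 22
f 13 2 23
f 22 23 8
f 13 23 22
f 1 22 34
f 22 8 37
f 34 37 11
f 22 37 34
f 1 34 38
f 34 11 42
f 38 42 12
f 34 42 38
f 2 18 29
f 18 6 32
f 29 32 10
f 18 32 29
f 6 41 19
f 41 12 40
f 19 40 5
f 41 40 19
f 12 42 39
f 42 11 35
f 39 35 3
f 42 35 39
f 11 37 36
f 37 8 24
f 36 24 7
f 37 24 36
f 8 23 28
f 23 2 25
f 28 25 9
f 23 25 28
f 4 30 16
f 30 10 31
f 16 31 5
f 30 31 16
f 4 16 14
f 16 5 15
f 14 15 3
f 16 15 14
f 4 14 21
f 14 3 20
f 21 20 7
f 14 20 21
f 4 21 26
f 21 7 27
f 26 27 9
f 21 27 26
f 4 26 30
f 26 9 33
f 30 33 10
f 26 33 30
f 5 31 19
f 31 10 32
f 19 32 6
f 31 32 19
f 3 15 39
f 15 5 40
f 39 40 12
f 15 40 39
f 7 20 36
f 20 3 35
f 36 35 11
f 20 35 36
f 9 27 28
f 27 7 24
f 28 24 8
f 27 24 28
f 10 33 29
f 33 9 25
f 29 25 2
f 33 25 29
f 44 43 47
f 44 47 45
f 45 47 48
f 45 48 46
f 47 43 49
f 47 49 48
f 48 49 50
f 48 50 46
f 49 43 51
f 49 51 50
f 50 51 52
f 50 52 46
f 51 43 53
f 51 53 52
f 52 53 54
f 52 54 46
f 53 43 55
f 53 55 54
f 54 55 56
f 54 56 46
f 55 43 57
f 55 57 56
f 56 57 58
f 56 58 46
f 57 43 59
f 57 59 58
f 58 59 60
f 58 60 46
f 59 43 61
f 59 61 60
f 60 61 62
f 60 62 46
f 61 43 63
f 61 63 62
f 62 63 64
f 62 64 46
f 63 43 65
f 63 65 64
f 64 65 66
f 64 66 46
f 65 43 67
f 65 67 66
f 66 67 68
f 66 68 46
f 67 43 44
f 67 44 68
f 68 44 45
f 68 45 46
f 70 72 69
f 73 70 69
f 69 72 71
f 71 73 69
f 70 76 72
f 74 70 73
f 74 76 70
f 72 76 71
f 75 73 71
f 71 76 75
f 75 74 73
f 76 74 75



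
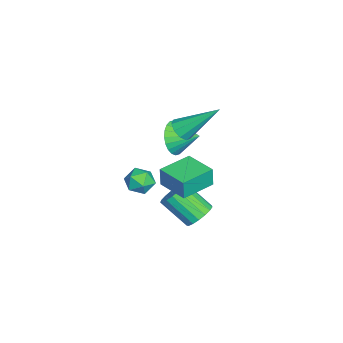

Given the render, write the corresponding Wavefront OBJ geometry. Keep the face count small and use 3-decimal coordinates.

v -2.161 2.077 0.518
v -1.724 2.37 0.21
v -2.219 3.683 1.962
v -2.099 2.484 0.068
v -2.504 2.408 0.137
v -2.748 2.177 0.384
v -2.717 1.899 0.694
v -2.427 1.705 0.922
v -2.012 1.685 0.961
v -1.667 1.848 0.793
v -1.553 2.119 0.496
v 0.865 2.892 0.355
v 0.875 2.863 1.284
v 1.796 3.978 0.379
v 1.805 3.949 1.308
v 2.035 1.891 0.312
v 2.044 1.862 1.241
v 2.965 2.977 0.336
v 2.975 2.948 1.265
v 0.717 3.291 -2.609
v 1.173 3.584 -2.134
v 0.819 2.422 -1.077
v 0.363 2.129 -1.551
v 0.872 3.738 -2.066
v 0.518 2.576 -1.009
v 0.536 3.789 -2.122
v 0.182 2.628 -1.064
v 0.241 3.727 -2.289
v -0.112 2.565 -1.232
v 0.056 3.564 -2.53
v -0.298 2.403 -1.472
v 0.021 3.339 -2.788
v -0.332 2.178 -1.731
v 0.146 3.103 -3.006
v -0.207 1.942 -1.948
v 0.402 2.91 -3.132
v 0.048 1.748 -2.075
v 0.73 2.804 -3.139
v 0.376 1.642 -2.082
v 1.055 2.81 -3.024
v 0.701 1.648 -1.967
v 1.302 2.925 -2.814
v 0.949 1.764 -1.757
v 1.416 3.125 -2.557
v 1.062 1.963 -1.5
v 1.369 3.362 -2.312
v 1.015 2.201 -1.254
v 0.999 1.246 -0.653
v 1.701 1.181 -0.664
v 0.959 0.659 0.324
v 1.661 0.594 0.313
v 1.367 1.225 0.426
v 1.392 1.587 -0.178
v 1.268 0.253 -0.162
v 1.293 0.615 -0.766
v 1.867 0.567 -0.36
v 1.928 1.167 0.003
v 0.732 0.673 -0.343
v 0.793 1.273 0.02
v -3.078 1.647 -0.754
v -2.683 1.279 -0.021
v -2.842 2.753 -0.326
v -2.407 1.306 -0.243
v -2.233 1.384 -0.542
v -2.187 1.503 -0.874
v -2.278 1.643 -1.187
v -2.49 1.784 -1.435
v -2.791 1.905 -1.578
v -3.137 1.985 -1.597
v -3.473 2.014 -1.487
v -3.749 1.988 -1.265
v -3.923 1.909 -0.966
v -3.969 1.79 -0.635
v -3.878 1.65 -0.321
v -3.666 1.509 -0.074
v -3.365 1.389 0.07
v -3.02 1.308 0.088
f 2 1 4
f 2 4 3
f 4 1 5
f 4 5 3
f 5 1 6
f 5 6 3
f 6 1 7
f 6 7 3
f 7 1 8
f 7 8 3
f 8 1 9
f 8 9 3
f 9 1 10
f 9 10 3
f 10 1 11
f 10 11 3
f 11 1 2
f 11 2 3
f 13 15 12
f 16 13 12
f 12 15 14
f 14 16 12
f 13 19 15
f 17 13 16
f 17 19 13
f 15 19 14
f 18 16 14
f 14 19 18
f 18 17 16
f 19 17 18
f 21 20 24
f 21 24 22
f 22 24 25
f 22 25 23
f 24 20 26
f 24 26 25
f 25 26 27
f 25 27 23
f 26 20 28
f 26 28 27
f 27 28 29
f 27 29 23
f 28 20 30
f 28 30 29
f 29 30 31
f 29 31 23
f 30 20 32
f 30 32 31
f 31 32 33
f 31 33 23
f 32 20 34
f 32 34 33
f 33 34 35
f 33 35 23
f 34 20 36
f 34 36 35
f 35 36 37
f 35 37 23
f 36 20 38
f 36 38 37
f 37 38 39
f 37 39 23
f 38 20 40
f 38 40 39
f 39 40 41
f 39 41 23
f 40 20 42
f 40 42 41
f 41 42 43
f 41 43 23
f 42 20 44
f 42 44 43
f 43 44 45
f 43 45 23
f 44 20 46
f 44 46 45
f 45 46 47
f 45 47 23
f 46 20 21
f 46 21 47
f 47 21 22
f 47 22 23
f 48 59 53
f 48 53 49
f 48 49 55
f 48 55 58
f 48 58 59
f 49 53 57
f 53 59 52
f 59 58 50
f 58 55 54
f 55 49 56
f 51 57 52
f 51 52 50
f 51 50 54
f 51 54 56
f 51 56 57
f 52 57 53
f 50 52 59
f 54 50 58
f 56 54 55
f 57 56 49
f 61 60 63
f 61 63 62
f 63 60 64
f 63 64 62
f 64 60 65
f 64 65 62
f 65 60 66
f 65 66 62
f 66 60 67
f 66 67 62
f 67 60 68
f 67 68 62
f 68 60 69
f 68 69 62
f 69 60 70
f 69 70 62
f 70 60 71
f 70 71 62
f 71 60 72
f 71 72 62
f 72 60 73
f 72 73 62
f 73 60 74
f 73 74 62
f 74 60 75
f 74 75 62
f 75 60 76
f 75 76 62
f 76 60 77
f 76 77 62
f 77 60 61
f 77 61 62



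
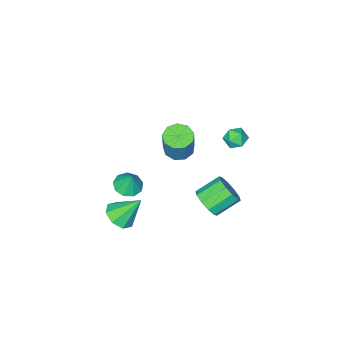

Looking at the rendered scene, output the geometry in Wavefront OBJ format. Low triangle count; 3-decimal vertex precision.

v 3.096 -2.436 -4.665
v 3.828 -2.716 -4.111
v 2.284 -1.604 -3.175
v 3.942 -2.057 -4.416
v 3.56 -1.621 -4.867
v 2.907 -1.662 -5.2
v 2.364 -2.156 -5.22
v 2.25 -2.815 -4.914
v 2.631 -3.251 -4.463
v 3.285 -3.21 -4.13
v -0.991 2.51 3.63
v -0.366 2.319 3.34
v -1.554 1.961 2.78
v -0.929 1.77 2.49
v -1.136 1.485 3.112
v -0.789 1.824 3.637
v -1.131 2.456 2.483
v -0.784 2.795 3.008
v -0.453 2.285 2.631
v -0.456 1.685 3.02
v -1.464 2.595 3.1
v -1.467 1.995 3.489
v -0.265 0.732 -3.371
v 0.146 0.424 -2.583
v -1.124 0.881 -1.742
v -1.535 1.188 -2.529
v 0.296 0.981 -2.659
v -0.974 1.437 -1.817
v 0.232 1.442 -3.006
v -1.038 1.898 -2.165
v -0.023 1.632 -3.493
v -1.292 2.088 -2.651
v -0.369 1.478 -3.933
v -1.639 1.934 -3.091
v -0.676 1.039 -4.158
v -1.946 1.496 -3.317
v -0.826 0.483 -4.083
v -2.096 0.939 -3.241
v -0.762 0.022 -3.735
v -2.032 0.478 -2.894
v -0.508 -0.168 -3.249
v -1.777 0.288 -2.407
v -0.161 -0.014 -2.809
v -1.431 0.442 -1.967
v 2.716 -2.144 -1.892
v 3.297 -2.697 -1.723
v 2.804 -1.696 -0.728
v 3.531 -2.227 -1.922
v 3.383 -1.719 -2.107
v 2.923 -1.409 -2.191
v 2.366 -1.443 -2.135
v 1.972 -1.806 -1.965
v 1.927 -2.326 -1.761
v 2.25 -2.761 -1.618
v 2.792 -2.908 -1.603
v -2.122 -3.613 -2.984
v -1.276 -3.759 -3.177
v -0.772 -3.233 -1.368
v -1.618 -3.087 -1.176
v -1.42 -3.188 -3.303
v -0.917 -2.662 -1.494
v -1.893 -2.816 -3.28
v -1.389 -2.29 -1.471
v -2.472 -2.817 -3.118
v -1.969 -2.291 -1.309
v -2.888 -3.19 -2.894
v -2.385 -2.664 -1.085
v -2.945 -3.761 -2.712
v -2.442 -3.235 -0.903
v -2.617 -4.263 -2.658
v -2.114 -3.737 -0.849
v -2.057 -4.46 -2.756
v -1.554 -3.934 -0.947
v -1.527 -4.262 -2.961
v -1.024 -3.735 -1.152
f 2 1 4
f 2 4 3
f 4 1 5
f 4 5 3
f 5 1 6
f 5 6 3
f 6 1 7
f 6 7 3
f 7 1 8
f 7 8 3
f 8 1 9
f 8 9 3
f 9 1 10
f 9 10 3
f 10 1 2
f 10 2 3
f 11 22 16
f 11 16 12
f 11 12 18
f 11 18 21
f 11 21 22
f 12 16 20
f 16 22 15
f 22 21 13
f 21 18 17
f 18 12 19
f 14 20 15
f 14 15 13
f 14 13 17
f 14 17 19
f 14 19 20
f 15 20 16
f 13 15 22
f 17 13 21
f 19 17 18
f 20 19 12
f 24 23 27
f 24 27 25
f 25 27 28
f 25 28 26
f 27 23 29
f 27 29 28
f 28 29 30
f 28 30 26
f 29 23 31
f 29 31 30
f 30 31 32
f 30 32 26
f 31 23 33
f 31 33 32
f 32 33 34
f 32 34 26
f 33 23 35
f 33 35 34
f 34 35 36
f 34 36 26
f 35 23 37
f 35 37 36
f 36 37 38
f 36 38 26
f 37 23 39
f 37 39 38
f 38 39 40
f 38 40 26
f 39 23 41
f 39 41 40
f 40 41 42
f 40 42 26
f 41 23 43
f 41 43 42
f 42 43 44
f 42 44 26
f 43 23 24
f 43 24 44
f 44 24 25
f 44 25 26
f 46 45 48
f 46 48 47
f 48 45 49
f 48 49 47
f 49 45 50
f 49 50 47
f 50 45 51
f 50 51 47
f 51 45 52
f 51 52 47
f 52 45 53
f 52 53 47
f 53 45 54
f 53 54 47
f 54 45 55
f 54 55 47
f 55 45 46
f 55 46 47
f 57 56 60
f 57 60 58
f 58 60 61
f 58 61 59
f 60 56 62
f 60 62 61
f 61 62 63
f 61 63 59
f 62 56 64
f 62 64 63
f 63 64 65
f 63 65 59
f 64 56 66
f 64 66 65
f 65 66 67
f 65 67 59
f 66 56 68
f 66 68 67
f 67 68 69
f 67 69 59
f 68 56 70
f 68 70 69
f 69 70 71
f 69 71 59
f 70 56 72
f 70 72 71
f 71 72 73
f 71 73 59
f 72 56 74
f 72 74 73
f 73 74 75
f 73 75 59
f 74 56 57
f 74 57 75
f 75 57 58
f 75 58 59



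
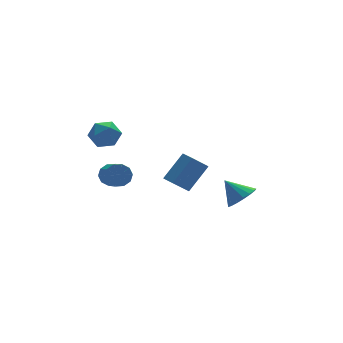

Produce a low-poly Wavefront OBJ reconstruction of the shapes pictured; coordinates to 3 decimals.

v -2.521 3.315 -2.437
v -1.937 2.969 -2.879
v -2.235 1.119 -1.825
v -2.819 1.465 -1.383
v -1.725 3.167 -2.471
v -2.024 1.317 -1.417
v -1.817 3.422 -2.05
v -2.116 1.572 -0.996
v -2.178 3.636 -1.777
v -2.477 1.786 -0.723
v -2.67 3.727 -1.756
v -2.969 1.877 -0.702
v -3.105 3.661 -1.995
v -3.403 1.811 -0.941
v -3.316 3.463 -2.403
v -3.615 1.613 -1.349
v -3.224 3.208 -2.824
v -3.523 1.358 -1.77
v -2.863 2.994 -3.097
v -3.162 1.144 -2.043
v -2.371 2.903 -3.118
v -2.67 1.053 -2.064
v -0.167 -2.398 -1.144
v -1.19 -2.514 -0.181
v -0.344 -1.499 -1.224
v -1.367 -1.615 -0.26
v 1.167 -2.005 0.32
v 0.144 -2.121 1.284
v 0.99 -1.106 0.241
v -0.033 -1.222 1.204
v 4.145 -0.135 -4.029
v 4.95 0.539 -4.053
v 3.435 0.755 -2.891
v 4.63 0.722 -4.395
v 4.199 0.708 -4.654
v 3.756 0.501 -4.769
v 3.402 0.149 -4.714
v 3.218 -0.269 -4.503
v 3.246 -0.655 -4.183
v 3.481 -0.923 -3.828
v 3.868 -1.009 -3.519
v 4.318 -0.896 -3.327
v 4.729 -0.608 -3.296
v 5.006 -0.212 -3.432
v 5.086 0.202 -3.706
v -3.562 2.592 2.174
v -2.97 1.979 2.754
v -4.13 1.261 1.346
v -3.538 0.648 1.926
v -4.346 1.131 2.346
v -3.995 1.953 2.857
v -3.105 1.287 1.243
v -2.754 2.109 1.754
v -2.688 1.172 2.178
v -3.455 1.076 2.859
v -3.645 2.164 1.241
v -4.412 2.068 1.922
f 2 1 5
f 2 5 3
f 3 5 6
f 3 6 4
f 5 1 7
f 5 7 6
f 6 7 8
f 6 8 4
f 7 1 9
f 7 9 8
f 8 9 10
f 8 10 4
f 9 1 11
f 9 11 10
f 10 11 12
f 10 12 4
f 11 1 13
f 11 13 12
f 12 13 14
f 12 14 4
f 13 1 15
f 13 15 14
f 14 15 16
f 14 16 4
f 15 1 17
f 15 17 16
f 16 17 18
f 16 18 4
f 17 1 19
f 17 19 18
f 18 19 20
f 18 20 4
f 19 1 21
f 19 21 20
f 20 21 22
f 20 22 4
f 21 1 2
f 21 2 22
f 22 2 3
f 22 3 4
f 24 26 23
f 27 24 23
f 23 26 25
f 25 27 23
f 24 30 26
f 28 24 27
f 28 30 24
f 26 30 25
f 29 27 25
f 25 30 29
f 29 28 27
f 30 28 29
f 32 31 34
f 32 34 33
f 34 31 35
f 34 35 33
f 35 31 36
f 35 36 33
f 36 31 37
f 36 37 33
f 37 31 38
f 37 38 33
f 38 31 39
f 38 39 33
f 39 31 40
f 39 40 33
f 40 31 41
f 40 41 33
f 41 31 42
f 41 42 33
f 42 31 43
f 42 43 33
f 43 31 44
f 43 44 33
f 44 31 45
f 44 45 33
f 45 31 32
f 45 32 33
f 46 57 51
f 46 51 47
f 46 47 53
f 46 53 56
f 46 56 57
f 47 51 55
f 51 57 50
f 57 56 48
f 56 53 52
f 53 47 54
f 49 55 50
f 49 50 48
f 49 48 52
f 49 52 54
f 49 54 55
f 50 55 51
f 48 50 57
f 52 48 56
f 54 52 53
f 55 54 47



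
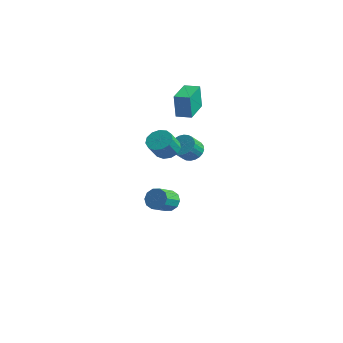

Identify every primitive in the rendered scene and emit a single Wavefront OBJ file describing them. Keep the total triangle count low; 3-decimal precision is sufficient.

v -1.347 1.725 2.692
v -1.341 1.577 4.235
v -0.559 2.199 2.735
v -0.554 2.051 4.278
v -0.426 0.209 2.542
v -0.421 0.061 4.085
v 0.361 0.683 2.585
v 0.367 0.535 4.128
v -0.736 -0.045 -4.056
v -0.366 0.329 -3.536
v -0.114 -0.802 -2.903
v -0.484 -1.175 -3.424
v -0.804 0.304 -3.407
v -0.552 -0.827 -2.774
v -1.216 0.145 -3.526
v -0.964 -0.986 -2.893
v -1.445 -0.086 -3.848
v -1.193 -1.217 -3.215
v -1.403 -0.301 -4.249
v -1.151 -1.432 -3.616
v -1.106 -0.418 -4.577
v -0.854 -1.549 -3.944
v -0.668 -0.393 -4.706
v -0.416 -1.524 -4.073
v -0.256 -0.234 -4.587
v -0.004 -1.365 -3.954
v -0.027 -0.003 -4.265
v 0.225 -1.134 -3.632
v -0.069 0.212 -3.864
v 0.183 -0.919 -3.231
v 1.569 -0.335 0.791
v 2.296 -0.2 0.795
v 2.439 -0.989 1.533
v 1.711 -1.125 1.529
v 2.205 -0.022 1.003
v 2.347 -0.811 1.742
v 2.016 0.108 1.179
v 2.159 -0.681 1.917
v 1.76 0.171 1.296
v 1.902 -0.618 2.034
v 1.474 0.157 1.336
v 1.616 -0.633 2.074
v 1.203 0.067 1.292
v 1.345 -0.722 2.03
v 0.987 -0.083 1.173
v 1.13 -0.873 1.911
v 0.86 -0.272 0.995
v 1.003 -1.062 1.733
v 0.841 -0.471 0.787
v 0.984 -1.26 1.525
v 0.933 -0.649 0.578
v 1.075 -1.438 1.317
v 1.121 -0.779 0.403
v 1.264 -1.568 1.141
v 1.378 -0.842 0.286
v 1.52 -1.631 1.024
v 1.664 -0.827 0.246
v 1.806 -1.617 0.984
v 1.935 -0.738 0.29
v 2.077 -1.527 1.028
v 2.15 -0.587 0.409
v 2.293 -1.377 1.147
v 2.277 -0.398 0.587
v 2.42 -1.188 1.325
v 3.272 -3.446 2.49
v 3.912 -3.081 2.634
v 4.127 -3.83 3.573
v 3.488 -4.194 3.43
v 3.611 -2.887 2.858
v 3.826 -3.635 3.797
v 3.203 -2.87 2.965
v 3.418 -3.618 3.905
v 2.816 -3.036 2.922
v 3.032 -3.784 3.861
v 2.575 -3.332 2.741
v 2.79 -4.08 3.68
v 2.555 -3.664 2.481
v 2.77 -4.412 3.42
v 2.763 -3.927 2.224
v 2.978 -4.675 3.163
v 3.132 -4.037 2.051
v 3.348 -4.786 2.99
v 3.546 -3.96 2.018
v 3.762 -4.708 2.957
v 3.874 -3.719 2.135
v 4.089 -4.468 3.074
v 4.01 -3.392 2.365
v 4.225 -4.14 3.304
f 2 4 1
f 5 2 1
f 1 4 3
f 3 5 1
f 2 8 4
f 6 2 5
f 6 8 2
f 4 8 3
f 7 5 3
f 3 8 7
f 7 6 5
f 8 6 7
f 10 9 13
f 10 13 11
f 11 13 14
f 11 14 12
f 13 9 15
f 13 15 14
f 14 15 16
f 14 16 12
f 15 9 17
f 15 17 16
f 16 17 18
f 16 18 12
f 17 9 19
f 17 19 18
f 18 19 20
f 18 20 12
f 19 9 21
f 19 21 20
f 20 21 22
f 20 22 12
f 21 9 23
f 21 23 22
f 22 23 24
f 22 24 12
f 23 9 25
f 23 25 24
f 24 25 26
f 24 26 12
f 25 9 27
f 25 27 26
f 26 27 28
f 26 28 12
f 27 9 29
f 27 29 28
f 28 29 30
f 28 30 12
f 29 9 10
f 29 10 30
f 30 10 11
f 30 11 12
f 32 31 35
f 32 35 33
f 33 35 36
f 33 36 34
f 35 31 37
f 35 37 36
f 36 37 38
f 36 38 34
f 37 31 39
f 37 39 38
f 38 39 40
f 38 40 34
f 39 31 41
f 39 41 40
f 40 41 42
f 40 42 34
f 41 31 43
f 41 43 42
f 42 43 44
f 42 44 34
f 43 31 45
f 43 45 44
f 44 45 46
f 44 46 34
f 45 31 47
f 45 47 46
f 46 47 48
f 46 48 34
f 47 31 49
f 47 49 48
f 48 49 50
f 48 50 34
f 49 31 51
f 49 51 50
f 50 51 52
f 50 52 34
f 51 31 53
f 51 53 52
f 52 53 54
f 52 54 34
f 53 31 55
f 53 55 54
f 54 55 56
f 54 56 34
f 55 31 57
f 55 57 56
f 56 57 58
f 56 58 34
f 57 31 59
f 57 59 58
f 58 59 60
f 58 60 34
f 59 31 61
f 59 61 60
f 60 61 62
f 60 62 34
f 61 31 63
f 61 63 62
f 62 63 64
f 62 64 34
f 63 31 32
f 63 32 64
f 64 32 33
f 64 33 34
f 66 65 69
f 66 69 67
f 67 69 70
f 67 70 68
f 69 65 71
f 69 71 70
f 70 71 72
f 70 72 68
f 71 65 73
f 71 73 72
f 72 73 74
f 72 74 68
f 73 65 75
f 73 75 74
f 74 75 76
f 74 76 68
f 75 65 77
f 75 77 76
f 76 77 78
f 76 78 68
f 77 65 79
f 77 79 78
f 78 79 80
f 78 80 68
f 79 65 81
f 79 81 80
f 80 81 82
f 80 82 68
f 81 65 83
f 81 83 82
f 82 83 84
f 82 84 68
f 83 65 85
f 83 85 84
f 84 85 86
f 84 86 68
f 85 65 87
f 85 87 86
f 86 87 88
f 86 88 68
f 87 65 66
f 87 66 88
f 88 66 67
f 88 67 68



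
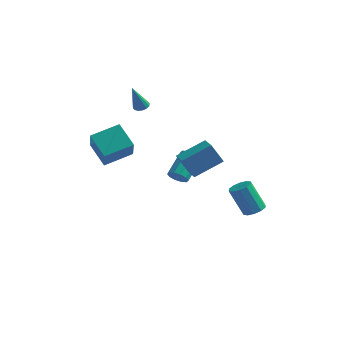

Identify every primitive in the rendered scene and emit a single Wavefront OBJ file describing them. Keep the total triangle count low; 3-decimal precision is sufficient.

v -2.775 1.823 2.992
v -2.514 1.41 2.885
v -3.065 1.197 4.688
v -2.34 1.578 2.976
v -2.282 1.811 3.072
v -2.356 2.047 3.147
v -2.543 2.224 3.18
v -2.792 2.292 3.163
v -3.036 2.235 3.1
v -3.211 2.068 3.008
v -3.269 1.834 2.912
v -3.194 1.598 2.838
v -3.008 1.422 2.805
v -2.759 1.353 2.822
v -0.29 1.232 -2.081
v 0.023 0.892 -1.61
v 0.203 2.448 -0.607
v -0.11 2.788 -1.079
v 0.303 1.03 -1.874
v 0.483 2.586 -0.871
v 0.356 1.244 -2.216
v 0.536 2.8 -1.213
v 0.163 1.454 -2.508
v 0.342 3.01 -1.505
v -0.204 1.579 -2.636
v -0.024 3.136 -1.633
v -0.603 1.572 -2.553
v -0.423 3.128 -1.55
v -0.883 1.434 -2.289
v -0.703 2.99 -1.286
v -0.936 1.22 -1.947
v -0.756 2.776 -0.944
v -0.742 1.01 -1.655
v -0.563 2.566 -0.652
v -0.376 0.884 -1.527
v -0.196 2.441 -0.524
v 4.068 2.127 -4.318
v 4.559 2.588 -4.063
v 3.643 2.595 -2.308
v 3.152 2.133 -2.562
v 4.225 2.825 -4.238
v 3.309 2.831 -2.483
v 3.831 2.795 -4.444
v 2.915 2.801 -2.688
v 3.528 2.51 -4.601
v 2.612 2.516 -2.845
v 3.431 2.078 -4.65
v 2.515 2.084 -2.894
v 3.577 1.665 -4.572
v 2.661 1.672 -2.817
v 3.911 1.429 -4.397
v 2.995 1.435 -2.642
v 4.305 1.459 -4.192
v 3.389 1.465 -2.436
v 4.608 1.744 -4.035
v 3.692 1.75 -2.279
v 4.705 2.176 -3.986
v 3.789 2.182 -2.23
v -2.772 -3.419 0.922
v -2.205 -4.603 2.403
v -3.915 -2.72 1.918
v -3.348 -3.904 3.4
v -1.572 -2.196 1.44
v -1.005 -3.38 2.922
v -2.715 -1.497 2.437
v -2.148 -2.681 3.918
v 1.696 -1.252 -0.225
v 1.05 -1.5 1.061
v 1.016 -0.433 -0.408
v 0.371 -0.681 0.878
v 2.949 -0.019 0.642
v 2.304 -0.267 1.928
v 2.27 0.8 0.459
v 1.624 0.552 1.745
f 2 1 4
f 2 4 3
f 4 1 5
f 4 5 3
f 5 1 6
f 5 6 3
f 6 1 7
f 6 7 3
f 7 1 8
f 7 8 3
f 8 1 9
f 8 9 3
f 9 1 10
f 9 10 3
f 10 1 11
f 10 11 3
f 11 1 12
f 11 12 3
f 12 1 13
f 12 13 3
f 13 1 14
f 13 14 3
f 14 1 2
f 14 2 3
f 16 15 19
f 16 19 17
f 17 19 20
f 17 20 18
f 19 15 21
f 19 21 20
f 20 21 22
f 20 22 18
f 21 15 23
f 21 23 22
f 22 23 24
f 22 24 18
f 23 15 25
f 23 25 24
f 24 25 26
f 24 26 18
f 25 15 27
f 25 27 26
f 26 27 28
f 26 28 18
f 27 15 29
f 27 29 28
f 28 29 30
f 28 30 18
f 29 15 31
f 29 31 30
f 30 31 32
f 30 32 18
f 31 15 33
f 31 33 32
f 32 33 34
f 32 34 18
f 33 15 35
f 33 35 34
f 34 35 36
f 34 36 18
f 35 15 16
f 35 16 36
f 36 16 17
f 36 17 18
f 38 37 41
f 38 41 39
f 39 41 42
f 39 42 40
f 41 37 43
f 41 43 42
f 42 43 44
f 42 44 40
f 43 37 45
f 43 45 44
f 44 45 46
f 44 46 40
f 45 37 47
f 45 47 46
f 46 47 48
f 46 48 40
f 47 37 49
f 47 49 48
f 48 49 50
f 48 50 40
f 49 37 51
f 49 51 50
f 50 51 52
f 50 52 40
f 51 37 53
f 51 53 52
f 52 53 54
f 52 54 40
f 53 37 55
f 53 55 54
f 54 55 56
f 54 56 40
f 55 37 57
f 55 57 56
f 56 57 58
f 56 58 40
f 57 37 38
f 57 38 58
f 58 38 39
f 58 39 40
f 60 62 59
f 63 60 59
f 59 62 61
f 61 63 59
f 60 66 62
f 64 60 63
f 64 66 60
f 62 66 61
f 65 63 61
f 61 66 65
f 65 64 63
f 66 64 65
f 68 70 67
f 71 68 67
f 67 70 69
f 69 71 67
f 68 74 70
f 72 68 71
f 72 74 68
f 70 74 69
f 73 71 69
f 69 74 73
f 73 72 71
f 74 72 73



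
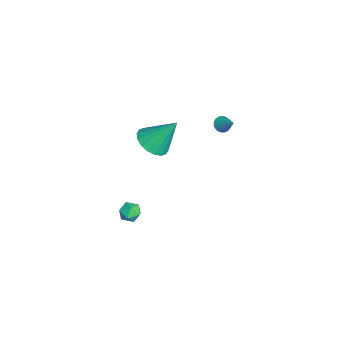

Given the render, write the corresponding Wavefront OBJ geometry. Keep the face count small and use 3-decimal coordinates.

v -2.321 1.709 2.394
v -2.105 1.97 2.013
v -1.539 2.191 3.166
v -2.254 2.105 2.079
v -2.415 2.172 2.201
v -2.56 2.159 2.356
v -2.663 2.068 2.517
v -2.707 1.915 2.657
v -2.685 1.726 2.752
v -2.599 1.535 2.785
v -2.466 1.374 2.75
v -2.308 1.271 2.654
v -2.152 1.243 2.513
v -2.025 1.297 2.351
v -1.95 1.421 2.197
v -1.939 1.596 2.077
v -1.994 1.79 2.012
v -1.878 -3.076 -3.722
v -1.47 -2.75 -3.281
v -1.03 -3.71 -4.039
v -0.622 -3.384 -3.598
v -1.117 -3.794 -3.366
v -1.641 -3.402 -3.17
v -0.859 -3.058 -4.15
v -1.383 -2.666 -3.954
v -0.84 -2.739 -3.545
v -0.999 -3.194 -3.061
v -1.501 -3.266 -4.259
v -1.66 -3.721 -3.775
v -0.611 -2.044 2.774
v -0.062 -1.4 2.222
v -0.389 -0.816 4.426
v -0.481 -1.248 2.165
v -0.926 -1.253 2.229
v -1.309 -1.415 2.401
v -1.553 -1.701 2.647
v -1.611 -2.055 2.917
v -1.471 -2.407 3.16
v -1.161 -2.687 3.326
v -0.742 -2.839 3.382
v -0.297 -2.834 3.318
v 0.086 -2.672 3.147
v 0.33 -2.386 2.901
v 0.388 -2.032 2.63
v 0.248 -1.68 2.388
f 2 1 4
f 2 4 3
f 4 1 5
f 4 5 3
f 5 1 6
f 5 6 3
f 6 1 7
f 6 7 3
f 7 1 8
f 7 8 3
f 8 1 9
f 8 9 3
f 9 1 10
f 9 10 3
f 10 1 11
f 10 11 3
f 11 1 12
f 11 12 3
f 12 1 13
f 12 13 3
f 13 1 14
f 13 14 3
f 14 1 15
f 14 15 3
f 15 1 16
f 15 16 3
f 16 1 17
f 16 17 3
f 17 1 2
f 17 2 3
f 18 29 23
f 18 23 19
f 18 19 25
f 18 25 28
f 18 28 29
f 19 23 27
f 23 29 22
f 29 28 20
f 28 25 24
f 25 19 26
f 21 27 22
f 21 22 20
f 21 20 24
f 21 24 26
f 21 26 27
f 22 27 23
f 20 22 29
f 24 20 28
f 26 24 25
f 27 26 19
f 31 30 33
f 31 33 32
f 33 30 34
f 33 34 32
f 34 30 35
f 34 35 32
f 35 30 36
f 35 36 32
f 36 30 37
f 36 37 32
f 37 30 38
f 37 38 32
f 38 30 39
f 38 39 32
f 39 30 40
f 39 40 32
f 40 30 41
f 40 41 32
f 41 30 42
f 41 42 32
f 42 30 43
f 42 43 32
f 43 30 44
f 43 44 32
f 44 30 45
f 44 45 32
f 45 30 31
f 45 31 32



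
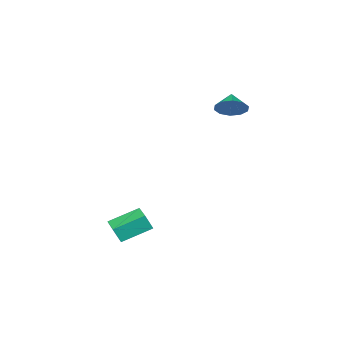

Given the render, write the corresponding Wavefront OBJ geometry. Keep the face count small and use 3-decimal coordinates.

v -3.663 -2.966 3.097
v -3.411 -2.546 3.887
v -4.257 -3.714 3.683
v -3.899 -2.303 3.704
v -4.296 -2.313 3.289
v -4.452 -2.572 2.801
v -4.306 -2.983 2.425
v -3.915 -3.387 2.306
v -3.428 -3.63 2.49
v -3.03 -3.62 2.905
v -2.875 -3.36 3.393
v -3.02 -2.95 3.769
v 1.193 -3.8 -4.086
v 1.533 -4.026 -3.141
v 1.653 -2.654 -3.978
v 1.994 -2.88 -3.033
v 2.806 -4.38 -4.807
v 3.147 -4.606 -3.862
v 3.267 -3.234 -4.699
v 3.607 -3.46 -3.754
f 2 1 4
f 2 4 3
f 4 1 5
f 4 5 3
f 5 1 6
f 5 6 3
f 6 1 7
f 6 7 3
f 7 1 8
f 7 8 3
f 8 1 9
f 8 9 3
f 9 1 10
f 9 10 3
f 10 1 11
f 10 11 3
f 11 1 12
f 11 12 3
f 12 1 2
f 12 2 3
f 14 16 13
f 17 14 13
f 13 16 15
f 15 17 13
f 14 20 16
f 18 14 17
f 18 20 14
f 16 20 15
f 19 17 15
f 15 20 19
f 19 18 17
f 20 18 19



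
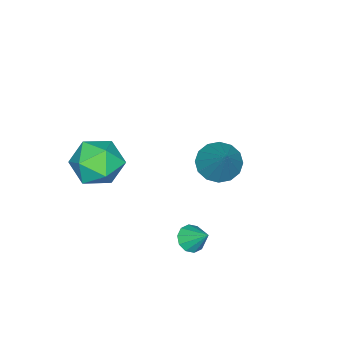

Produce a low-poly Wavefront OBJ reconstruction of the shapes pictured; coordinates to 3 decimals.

v 3.577 1.932 -0.613
v 4.085 2.017 -0.806
v 3.723 2.668 0.093
v 3.872 2.221 -0.976
v 3.547 2.315 -1.006
v 3.233 2.262 -0.886
v 3.051 2.083 -0.662
v 3.07 1.846 -0.419
v 3.283 1.642 -0.25
v 3.608 1.549 -0.219
v 3.922 1.602 -0.339
v 4.104 1.781 -0.563
v 2.374 -1.846 0.706
v 3.262 -1.399 0.439
v 3.138 -2.601 1.981
v 4.026 -2.154 1.714
v 3.258 -1.584 2.095
v 2.785 -1.117 1.308
v 3.615 -2.883 1.112
v 3.142 -2.416 0.325
v 4.029 -2.04 0.69
v 3.809 -1.237 1.297
v 2.591 -2.763 1.123
v 2.371 -1.96 1.73
v -0.856 0.339 -0.829
v -0.13 0.27 -1.266
v 0.156 1.241 0.709
v -0.298 0.659 -1.384
v -0.615 0.963 -1.354
v -0.997 1.099 -1.182
v -1.341 1.031 -0.916
v -1.555 0.778 -0.627
v -1.581 0.407 -0.392
v -1.414 0.018 -0.274
v -1.096 -0.285 -0.304
v -0.714 -0.421 -0.476
v -0.37 -0.354 -0.741
v -0.156 -0.101 -1.031
f 2 1 4
f 2 4 3
f 4 1 5
f 4 5 3
f 5 1 6
f 5 6 3
f 6 1 7
f 6 7 3
f 7 1 8
f 7 8 3
f 8 1 9
f 8 9 3
f 9 1 10
f 9 10 3
f 10 1 11
f 10 11 3
f 11 1 12
f 11 12 3
f 12 1 2
f 12 2 3
f 13 24 18
f 13 18 14
f 13 14 20
f 13 20 23
f 13 23 24
f 14 18 22
f 18 24 17
f 24 23 15
f 23 20 19
f 20 14 21
f 16 22 17
f 16 17 15
f 16 15 19
f 16 19 21
f 16 21 22
f 17 22 18
f 15 17 24
f 19 15 23
f 21 19 20
f 22 21 14
f 26 25 28
f 26 28 27
f 28 25 29
f 28 29 27
f 29 25 30
f 29 30 27
f 30 25 31
f 30 31 27
f 31 25 32
f 31 32 27
f 32 25 33
f 32 33 27
f 33 25 34
f 33 34 27
f 34 25 35
f 34 35 27
f 35 25 36
f 35 36 27
f 36 25 37
f 36 37 27
f 37 25 38
f 37 38 27
f 38 25 26
f 38 26 27



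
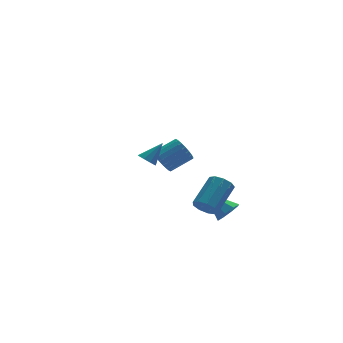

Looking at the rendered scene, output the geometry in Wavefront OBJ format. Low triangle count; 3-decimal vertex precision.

v 0.589 -4.406 -2.26
v 1.138 -4.493 -2.792
v 2.441 -3.361 -1.632
v 1.891 -3.274 -1.1
v 0.855 -4.062 -2.895
v 2.157 -2.929 -1.735
v 0.447 -3.791 -2.701
v 1.749 -2.659 -1.541
v 0.105 -3.809 -2.301
v 1.408 -2.676 -1.14
v -0.01 -4.106 -1.881
v 1.292 -2.973 -0.721
v 0.155 -4.543 -1.639
v 1.457 -3.411 -0.479
v 0.523 -4.917 -1.688
v 1.825 -3.784 -0.527
v 0.922 -5.052 -2.004
v 2.224 -3.919 -0.844
v 1.165 -4.884 -2.44
v 2.467 -3.752 -1.28
v -2.346 -3.405 1.301
v -1.968 -3.188 0.903
v -1.394 -3.155 2.339
v -2.203 -2.893 1.046
v -2.504 -2.837 1.309
v -2.731 -3.047 1.568
v -2.778 -3.425 1.702
v -2.623 -3.793 1.649
v -2.338 -3.98 1.432
v -2.056 -3.898 1.155
v -1.911 -3.585 0.946
v 0.403 3.122 -2.352
v 0.763 3.393 -3.108
v 2.177 3.59 -2.364
v 1.817 3.318 -1.608
v 0.643 3.707 -2.963
v 2.057 3.904 -2.219
v 0.482 3.92 -2.713
v 1.896 4.117 -1.969
v 0.307 3.995 -2.401
v 1.721 4.192 -1.657
v 0.149 3.919 -2.08
v 1.563 4.116 -1.336
v 0.034 3.705 -1.806
v 1.449 3.902 -1.062
v -0.016 3.39 -1.626
v 1.398 3.587 -0.882
v 0.006 3.029 -1.572
v 1.42 3.225 -0.828
v 0.096 2.684 -1.653
v 1.51 2.88 -0.909
v 0.24 2.414 -1.855
v 1.654 2.611 -1.111
v 0.411 2.267 -2.143
v 1.826 2.464 -1.398
v 0.582 2.268 -2.466
v 1.996 2.464 -1.722
v 0.721 2.416 -2.77
v 2.135 2.613 -2.026
v 0.805 2.686 -3.002
v 2.22 2.883 -2.258
v 0.82 3.032 -3.122
v 2.234 3.228 -2.378
v 2.442 -2.82 -3.751
v 3.14 -2.416 -3.554
v 1.418 -1.62 -2.589
v 2.851 -2.169 -4.063
v 2.323 -2.303 -4.39
v 1.865 -2.741 -4.342
v 1.744 -3.224 -3.949
v 2.033 -3.471 -3.439
v 2.561 -3.337 -3.113
v 3.019 -2.9 -3.16
f 2 1 5
f 2 5 3
f 3 5 6
f 3 6 4
f 5 1 7
f 5 7 6
f 6 7 8
f 6 8 4
f 7 1 9
f 7 9 8
f 8 9 10
f 8 10 4
f 9 1 11
f 9 11 10
f 10 11 12
f 10 12 4
f 11 1 13
f 11 13 12
f 12 13 14
f 12 14 4
f 13 1 15
f 13 15 14
f 14 15 16
f 14 16 4
f 15 1 17
f 15 17 16
f 16 17 18
f 16 18 4
f 17 1 19
f 17 19 18
f 18 19 20
f 18 20 4
f 19 1 2
f 19 2 20
f 20 2 3
f 20 3 4
f 22 21 24
f 22 24 23
f 24 21 25
f 24 25 23
f 25 21 26
f 25 26 23
f 26 21 27
f 26 27 23
f 27 21 28
f 27 28 23
f 28 21 29
f 28 29 23
f 29 21 30
f 29 30 23
f 30 21 31
f 30 31 23
f 31 21 22
f 31 22 23
f 33 32 36
f 33 36 34
f 34 36 37
f 34 37 35
f 36 32 38
f 36 38 37
f 37 38 39
f 37 39 35
f 38 32 40
f 38 40 39
f 39 40 41
f 39 41 35
f 40 32 42
f 40 42 41
f 41 42 43
f 41 43 35
f 42 32 44
f 42 44 43
f 43 44 45
f 43 45 35
f 44 32 46
f 44 46 45
f 45 46 47
f 45 47 35
f 46 32 48
f 46 48 47
f 47 48 49
f 47 49 35
f 48 32 50
f 48 50 49
f 49 50 51
f 49 51 35
f 50 32 52
f 50 52 51
f 51 52 53
f 51 53 35
f 52 32 54
f 52 54 53
f 53 54 55
f 53 55 35
f 54 32 56
f 54 56 55
f 55 56 57
f 55 57 35
f 56 32 58
f 56 58 57
f 57 58 59
f 57 59 35
f 58 32 60
f 58 60 59
f 59 60 61
f 59 61 35
f 60 32 62
f 60 62 61
f 61 62 63
f 61 63 35
f 62 32 33
f 62 33 63
f 63 33 34
f 63 34 35
f 65 64 67
f 65 67 66
f 67 64 68
f 67 68 66
f 68 64 69
f 68 69 66
f 69 64 70
f 69 70 66
f 70 64 71
f 70 71 66
f 71 64 72
f 71 72 66
f 72 64 73
f 72 73 66
f 73 64 65
f 73 65 66

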